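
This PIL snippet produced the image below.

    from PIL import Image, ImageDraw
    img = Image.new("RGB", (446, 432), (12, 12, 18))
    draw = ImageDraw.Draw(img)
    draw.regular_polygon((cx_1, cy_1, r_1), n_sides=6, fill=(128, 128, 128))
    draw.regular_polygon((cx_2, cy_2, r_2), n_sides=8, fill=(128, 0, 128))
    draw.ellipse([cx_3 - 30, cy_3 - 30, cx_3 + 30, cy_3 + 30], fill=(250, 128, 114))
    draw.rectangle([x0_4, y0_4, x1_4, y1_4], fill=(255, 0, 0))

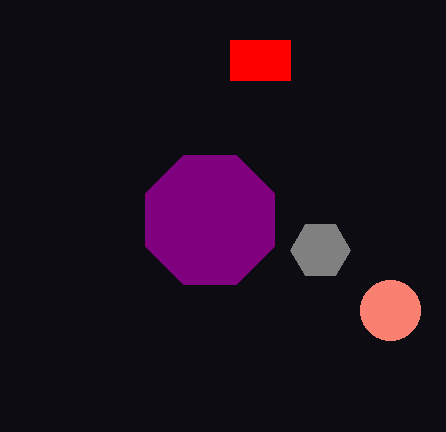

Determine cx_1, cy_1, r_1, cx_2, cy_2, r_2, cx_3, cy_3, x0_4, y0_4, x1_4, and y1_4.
cx_1 = 320, cy_1 = 250, r_1 = 30, cx_2 = 210, cy_2 = 220, r_2 = 70, cx_3 = 390, cy_3 = 310, x0_4 = 230, y0_4 = 40, x1_4 = 290, y1_4 = 80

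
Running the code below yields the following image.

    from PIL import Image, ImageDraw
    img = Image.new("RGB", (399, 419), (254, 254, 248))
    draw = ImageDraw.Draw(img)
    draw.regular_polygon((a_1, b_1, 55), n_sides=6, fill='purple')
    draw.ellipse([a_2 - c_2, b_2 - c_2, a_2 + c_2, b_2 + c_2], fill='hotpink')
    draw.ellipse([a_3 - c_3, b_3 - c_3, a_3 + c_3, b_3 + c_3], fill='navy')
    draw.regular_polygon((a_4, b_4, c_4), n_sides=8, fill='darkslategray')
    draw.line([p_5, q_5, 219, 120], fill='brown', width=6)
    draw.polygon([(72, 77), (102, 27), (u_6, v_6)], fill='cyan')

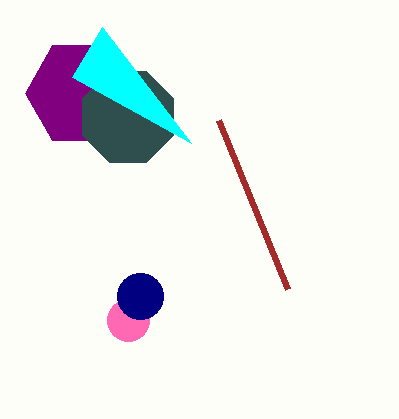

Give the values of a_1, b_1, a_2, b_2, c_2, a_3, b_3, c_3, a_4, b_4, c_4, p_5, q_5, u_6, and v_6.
a_1 = 80; b_1 = 93; a_2 = 128; b_2 = 320; c_2 = 21; a_3 = 140; b_3 = 296; c_3 = 23; a_4 = 128; b_4 = 117; c_4 = 49; p_5 = 288; q_5 = 289; u_6 = 191; v_6 = 143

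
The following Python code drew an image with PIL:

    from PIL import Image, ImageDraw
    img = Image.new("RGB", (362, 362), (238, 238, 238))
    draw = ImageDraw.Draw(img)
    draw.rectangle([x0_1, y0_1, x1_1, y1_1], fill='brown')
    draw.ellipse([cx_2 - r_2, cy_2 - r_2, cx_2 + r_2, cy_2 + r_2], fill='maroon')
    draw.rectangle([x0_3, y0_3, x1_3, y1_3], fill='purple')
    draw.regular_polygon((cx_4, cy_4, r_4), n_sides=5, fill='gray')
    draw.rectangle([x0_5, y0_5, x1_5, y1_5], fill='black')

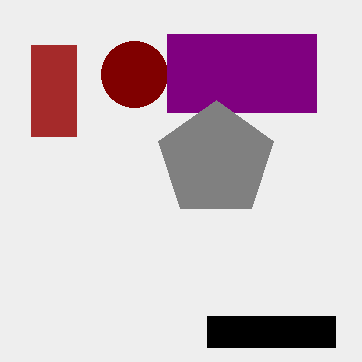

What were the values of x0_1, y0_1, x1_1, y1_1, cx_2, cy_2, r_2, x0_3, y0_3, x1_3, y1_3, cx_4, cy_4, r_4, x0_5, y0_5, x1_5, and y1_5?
x0_1 = 31; y0_1 = 45; x1_1 = 76; y1_1 = 136; cx_2 = 134; cy_2 = 74; r_2 = 33; x0_3 = 167; y0_3 = 34; x1_3 = 316; y1_3 = 112; cx_4 = 216; cy_4 = 160; r_4 = 60; x0_5 = 207; y0_5 = 316; x1_5 = 335; y1_5 = 347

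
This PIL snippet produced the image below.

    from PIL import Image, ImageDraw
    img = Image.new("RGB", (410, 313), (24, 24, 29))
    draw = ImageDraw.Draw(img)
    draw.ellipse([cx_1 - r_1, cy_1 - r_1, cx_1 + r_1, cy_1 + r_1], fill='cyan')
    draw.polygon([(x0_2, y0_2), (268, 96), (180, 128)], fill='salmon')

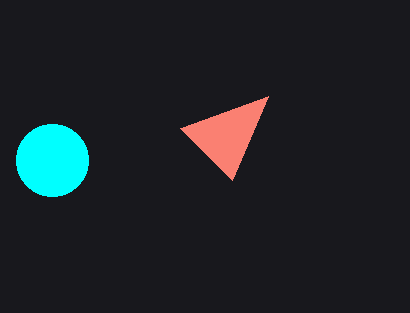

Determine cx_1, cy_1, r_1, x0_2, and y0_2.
cx_1 = 52
cy_1 = 160
r_1 = 36
x0_2 = 232
y0_2 = 180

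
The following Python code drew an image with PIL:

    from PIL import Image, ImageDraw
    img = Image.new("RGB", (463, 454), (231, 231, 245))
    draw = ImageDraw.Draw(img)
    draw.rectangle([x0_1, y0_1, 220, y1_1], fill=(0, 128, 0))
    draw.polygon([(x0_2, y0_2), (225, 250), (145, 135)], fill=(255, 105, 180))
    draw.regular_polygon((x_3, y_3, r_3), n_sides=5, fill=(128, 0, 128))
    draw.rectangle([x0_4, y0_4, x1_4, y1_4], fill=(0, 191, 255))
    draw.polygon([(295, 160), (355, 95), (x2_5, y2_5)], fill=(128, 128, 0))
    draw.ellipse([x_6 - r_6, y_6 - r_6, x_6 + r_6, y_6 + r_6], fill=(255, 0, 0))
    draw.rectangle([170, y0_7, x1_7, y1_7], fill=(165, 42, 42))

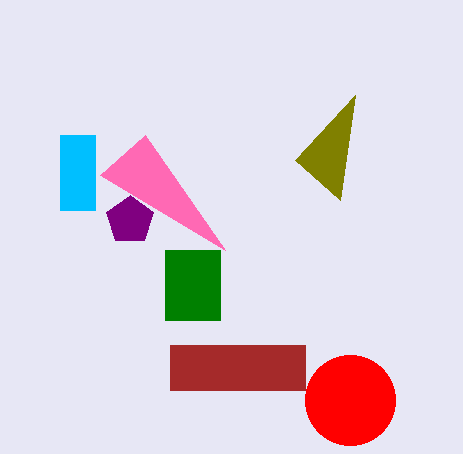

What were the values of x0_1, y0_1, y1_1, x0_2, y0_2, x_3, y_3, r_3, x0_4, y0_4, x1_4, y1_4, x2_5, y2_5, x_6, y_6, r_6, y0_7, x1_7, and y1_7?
x0_1 = 165; y0_1 = 250; y1_1 = 320; x0_2 = 100; y0_2 = 175; x_3 = 130; y_3 = 220; r_3 = 25; x0_4 = 60; y0_4 = 135; x1_4 = 95; y1_4 = 210; x2_5 = 340; y2_5 = 200; x_6 = 350; y_6 = 400; r_6 = 45; y0_7 = 345; x1_7 = 305; y1_7 = 390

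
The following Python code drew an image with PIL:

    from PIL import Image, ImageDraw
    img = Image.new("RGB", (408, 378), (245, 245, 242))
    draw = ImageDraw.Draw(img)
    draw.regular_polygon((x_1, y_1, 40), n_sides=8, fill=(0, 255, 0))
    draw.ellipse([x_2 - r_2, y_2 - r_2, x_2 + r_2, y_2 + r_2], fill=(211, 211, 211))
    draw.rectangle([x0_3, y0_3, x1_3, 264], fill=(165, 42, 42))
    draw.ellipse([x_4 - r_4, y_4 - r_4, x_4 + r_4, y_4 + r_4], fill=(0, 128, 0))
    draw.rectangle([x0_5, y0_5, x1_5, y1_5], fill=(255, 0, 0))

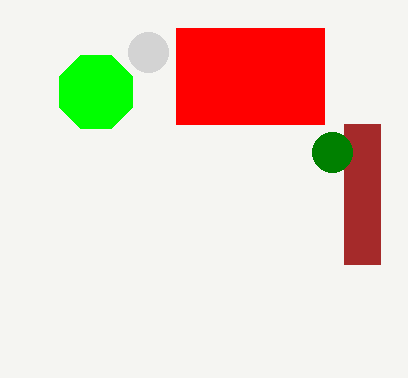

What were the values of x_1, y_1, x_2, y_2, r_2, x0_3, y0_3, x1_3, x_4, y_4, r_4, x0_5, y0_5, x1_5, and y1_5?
x_1 = 96
y_1 = 92
x_2 = 148
y_2 = 52
r_2 = 20
x0_3 = 344
y0_3 = 124
x1_3 = 380
x_4 = 332
y_4 = 152
r_4 = 20
x0_5 = 176
y0_5 = 28
x1_5 = 324
y1_5 = 124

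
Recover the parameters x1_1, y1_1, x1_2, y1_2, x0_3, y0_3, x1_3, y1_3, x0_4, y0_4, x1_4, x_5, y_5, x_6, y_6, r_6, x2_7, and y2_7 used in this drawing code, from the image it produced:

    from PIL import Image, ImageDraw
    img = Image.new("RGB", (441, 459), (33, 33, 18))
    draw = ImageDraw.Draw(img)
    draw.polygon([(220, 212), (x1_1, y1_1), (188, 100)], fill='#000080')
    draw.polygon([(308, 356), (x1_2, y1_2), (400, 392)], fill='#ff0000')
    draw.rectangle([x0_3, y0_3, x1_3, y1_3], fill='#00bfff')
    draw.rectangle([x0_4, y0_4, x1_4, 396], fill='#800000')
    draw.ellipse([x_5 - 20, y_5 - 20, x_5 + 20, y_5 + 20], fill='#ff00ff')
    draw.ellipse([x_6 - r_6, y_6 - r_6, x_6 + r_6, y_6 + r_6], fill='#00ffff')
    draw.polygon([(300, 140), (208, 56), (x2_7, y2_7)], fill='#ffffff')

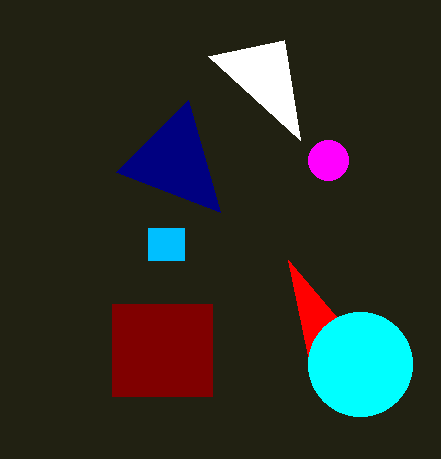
x1_1 = 116; y1_1 = 172; x1_2 = 288; y1_2 = 260; x0_3 = 148; y0_3 = 228; x1_3 = 184; y1_3 = 260; x0_4 = 112; y0_4 = 304; x1_4 = 212; x_5 = 328; y_5 = 160; x_6 = 360; y_6 = 364; r_6 = 52; x2_7 = 284; y2_7 = 40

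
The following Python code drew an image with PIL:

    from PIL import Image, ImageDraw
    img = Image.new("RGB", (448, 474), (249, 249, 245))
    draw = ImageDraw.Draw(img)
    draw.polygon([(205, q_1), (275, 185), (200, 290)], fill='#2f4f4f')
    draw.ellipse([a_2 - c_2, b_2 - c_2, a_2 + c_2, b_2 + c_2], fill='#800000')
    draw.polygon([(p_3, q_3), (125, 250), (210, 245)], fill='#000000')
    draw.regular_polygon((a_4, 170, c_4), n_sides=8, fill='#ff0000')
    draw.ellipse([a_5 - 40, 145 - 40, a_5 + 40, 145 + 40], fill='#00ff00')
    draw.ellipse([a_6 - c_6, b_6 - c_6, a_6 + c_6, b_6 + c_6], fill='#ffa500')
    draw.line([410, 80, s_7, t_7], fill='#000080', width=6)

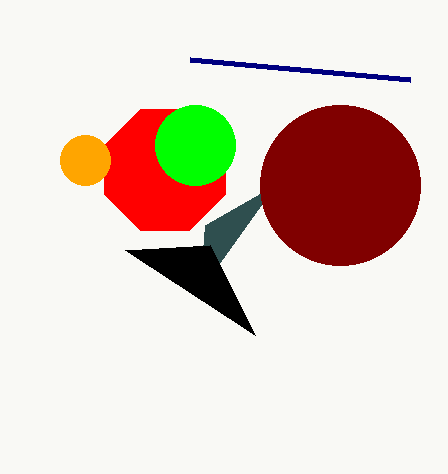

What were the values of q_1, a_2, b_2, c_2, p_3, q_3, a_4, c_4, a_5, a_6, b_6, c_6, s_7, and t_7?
q_1 = 225
a_2 = 340
b_2 = 185
c_2 = 80
p_3 = 255
q_3 = 335
a_4 = 165
c_4 = 65
a_5 = 195
a_6 = 85
b_6 = 160
c_6 = 25
s_7 = 190
t_7 = 60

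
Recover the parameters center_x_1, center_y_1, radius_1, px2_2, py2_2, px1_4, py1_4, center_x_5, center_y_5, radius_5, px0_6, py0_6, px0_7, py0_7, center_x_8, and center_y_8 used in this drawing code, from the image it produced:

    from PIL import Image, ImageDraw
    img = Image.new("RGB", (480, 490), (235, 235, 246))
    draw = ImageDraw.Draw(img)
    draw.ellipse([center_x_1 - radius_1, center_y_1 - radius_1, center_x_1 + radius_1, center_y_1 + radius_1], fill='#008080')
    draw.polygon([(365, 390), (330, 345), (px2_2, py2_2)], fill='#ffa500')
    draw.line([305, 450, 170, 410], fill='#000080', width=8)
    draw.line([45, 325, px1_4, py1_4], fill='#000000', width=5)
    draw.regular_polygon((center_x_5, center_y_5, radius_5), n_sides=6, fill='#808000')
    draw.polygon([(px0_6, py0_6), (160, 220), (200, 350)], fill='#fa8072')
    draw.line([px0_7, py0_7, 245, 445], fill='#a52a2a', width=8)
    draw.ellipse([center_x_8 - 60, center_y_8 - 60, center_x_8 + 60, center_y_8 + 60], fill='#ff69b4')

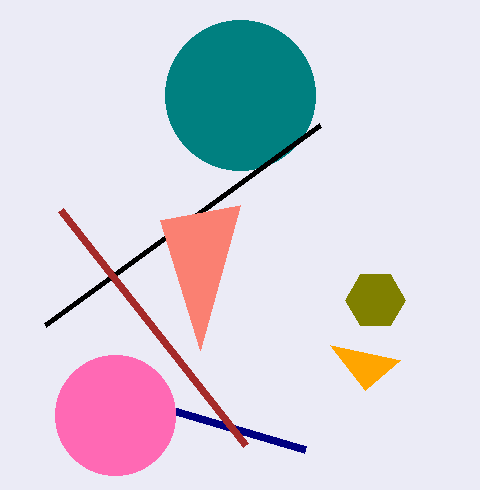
center_x_1 = 240; center_y_1 = 95; radius_1 = 75; px2_2 = 400; py2_2 = 360; px1_4 = 320; py1_4 = 125; center_x_5 = 375; center_y_5 = 300; radius_5 = 30; px0_6 = 240; py0_6 = 205; px0_7 = 60; py0_7 = 210; center_x_8 = 115; center_y_8 = 415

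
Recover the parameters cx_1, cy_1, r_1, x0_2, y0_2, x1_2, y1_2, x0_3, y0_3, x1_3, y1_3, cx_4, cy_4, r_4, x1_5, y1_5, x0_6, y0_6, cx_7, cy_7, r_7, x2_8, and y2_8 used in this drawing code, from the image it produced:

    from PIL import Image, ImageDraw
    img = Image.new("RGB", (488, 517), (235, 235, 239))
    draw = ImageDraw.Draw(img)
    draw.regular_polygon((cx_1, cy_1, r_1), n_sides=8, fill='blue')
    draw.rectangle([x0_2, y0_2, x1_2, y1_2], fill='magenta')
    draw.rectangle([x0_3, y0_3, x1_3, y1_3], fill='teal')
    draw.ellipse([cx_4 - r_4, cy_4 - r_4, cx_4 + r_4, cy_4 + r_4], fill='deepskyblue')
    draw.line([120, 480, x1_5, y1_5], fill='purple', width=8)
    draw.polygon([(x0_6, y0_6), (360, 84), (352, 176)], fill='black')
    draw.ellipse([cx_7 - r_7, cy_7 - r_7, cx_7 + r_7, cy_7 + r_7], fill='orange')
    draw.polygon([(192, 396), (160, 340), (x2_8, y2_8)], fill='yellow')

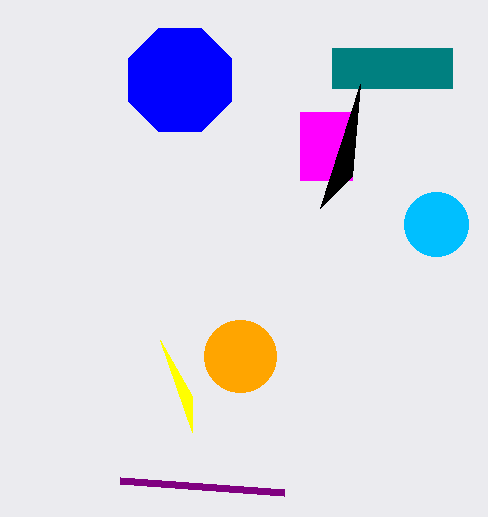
cx_1 = 180, cy_1 = 80, r_1 = 56, x0_2 = 300, y0_2 = 112, x1_2 = 352, y1_2 = 180, x0_3 = 332, y0_3 = 48, x1_3 = 452, y1_3 = 88, cx_4 = 436, cy_4 = 224, r_4 = 32, x1_5 = 284, y1_5 = 492, x0_6 = 320, y0_6 = 208, cx_7 = 240, cy_7 = 356, r_7 = 36, x2_8 = 192, y2_8 = 432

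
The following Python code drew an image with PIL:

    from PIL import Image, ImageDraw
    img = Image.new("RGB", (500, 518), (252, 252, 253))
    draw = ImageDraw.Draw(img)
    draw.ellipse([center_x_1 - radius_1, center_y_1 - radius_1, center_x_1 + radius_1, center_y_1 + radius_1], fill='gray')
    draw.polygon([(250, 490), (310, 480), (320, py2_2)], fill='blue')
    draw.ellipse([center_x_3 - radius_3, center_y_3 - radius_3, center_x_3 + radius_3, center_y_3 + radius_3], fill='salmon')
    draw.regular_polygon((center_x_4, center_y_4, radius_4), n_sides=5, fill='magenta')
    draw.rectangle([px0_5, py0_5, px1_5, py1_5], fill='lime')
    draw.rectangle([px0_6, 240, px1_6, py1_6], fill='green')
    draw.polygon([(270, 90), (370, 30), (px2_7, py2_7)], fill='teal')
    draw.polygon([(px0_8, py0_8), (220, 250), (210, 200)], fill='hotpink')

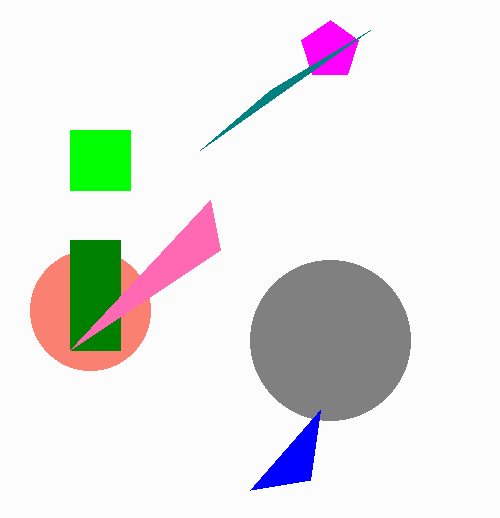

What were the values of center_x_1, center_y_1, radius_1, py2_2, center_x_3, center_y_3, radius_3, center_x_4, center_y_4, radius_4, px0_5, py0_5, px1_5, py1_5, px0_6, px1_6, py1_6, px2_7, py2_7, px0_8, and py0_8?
center_x_1 = 330
center_y_1 = 340
radius_1 = 80
py2_2 = 410
center_x_3 = 90
center_y_3 = 310
radius_3 = 60
center_x_4 = 330
center_y_4 = 50
radius_4 = 30
px0_5 = 70
py0_5 = 130
px1_5 = 130
py1_5 = 190
px0_6 = 70
px1_6 = 120
py1_6 = 350
px2_7 = 200
py2_7 = 150
px0_8 = 70
py0_8 = 350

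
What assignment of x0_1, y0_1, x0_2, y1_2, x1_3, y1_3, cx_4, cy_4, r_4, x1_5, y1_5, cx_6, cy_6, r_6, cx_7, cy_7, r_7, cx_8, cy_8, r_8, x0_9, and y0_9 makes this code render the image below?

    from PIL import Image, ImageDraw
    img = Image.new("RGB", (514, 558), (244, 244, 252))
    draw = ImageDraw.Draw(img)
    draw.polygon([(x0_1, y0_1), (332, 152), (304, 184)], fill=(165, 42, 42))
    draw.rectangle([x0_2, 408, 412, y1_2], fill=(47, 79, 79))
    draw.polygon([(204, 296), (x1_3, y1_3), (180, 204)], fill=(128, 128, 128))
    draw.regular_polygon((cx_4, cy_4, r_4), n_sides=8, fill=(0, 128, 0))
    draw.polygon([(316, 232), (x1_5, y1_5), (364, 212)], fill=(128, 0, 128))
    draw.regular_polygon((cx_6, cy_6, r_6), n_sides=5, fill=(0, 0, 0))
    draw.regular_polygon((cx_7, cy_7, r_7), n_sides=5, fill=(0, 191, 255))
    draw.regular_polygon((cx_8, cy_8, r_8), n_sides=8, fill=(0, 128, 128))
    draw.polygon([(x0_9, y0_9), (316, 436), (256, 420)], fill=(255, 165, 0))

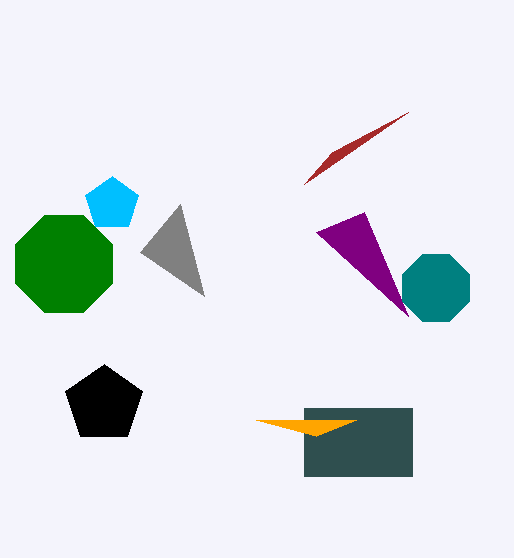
x0_1 = 408
y0_1 = 112
x0_2 = 304
y1_2 = 476
x1_3 = 140
y1_3 = 252
cx_4 = 64
cy_4 = 264
r_4 = 52
x1_5 = 408
y1_5 = 316
cx_6 = 104
cy_6 = 404
r_6 = 40
cx_7 = 112
cy_7 = 204
r_7 = 28
cx_8 = 436
cy_8 = 288
r_8 = 36
x0_9 = 356
y0_9 = 420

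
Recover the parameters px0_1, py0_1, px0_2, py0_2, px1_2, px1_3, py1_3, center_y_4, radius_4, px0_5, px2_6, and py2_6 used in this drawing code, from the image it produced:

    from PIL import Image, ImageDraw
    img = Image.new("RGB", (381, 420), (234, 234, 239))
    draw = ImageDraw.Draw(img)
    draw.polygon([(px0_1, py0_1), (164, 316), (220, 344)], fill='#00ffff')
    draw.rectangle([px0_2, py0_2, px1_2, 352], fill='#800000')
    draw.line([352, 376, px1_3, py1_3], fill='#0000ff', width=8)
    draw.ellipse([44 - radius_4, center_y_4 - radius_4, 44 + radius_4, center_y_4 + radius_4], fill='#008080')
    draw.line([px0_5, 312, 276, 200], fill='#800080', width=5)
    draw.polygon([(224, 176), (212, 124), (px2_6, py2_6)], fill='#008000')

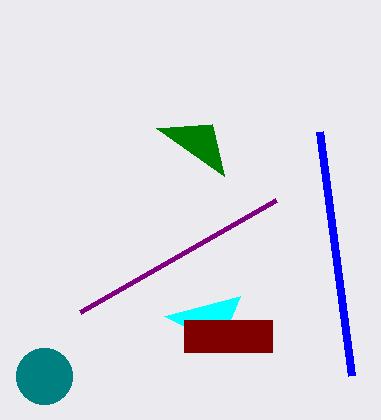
px0_1 = 240
py0_1 = 296
px0_2 = 184
py0_2 = 320
px1_2 = 272
px1_3 = 320
py1_3 = 132
center_y_4 = 376
radius_4 = 28
px0_5 = 80
px2_6 = 156
py2_6 = 128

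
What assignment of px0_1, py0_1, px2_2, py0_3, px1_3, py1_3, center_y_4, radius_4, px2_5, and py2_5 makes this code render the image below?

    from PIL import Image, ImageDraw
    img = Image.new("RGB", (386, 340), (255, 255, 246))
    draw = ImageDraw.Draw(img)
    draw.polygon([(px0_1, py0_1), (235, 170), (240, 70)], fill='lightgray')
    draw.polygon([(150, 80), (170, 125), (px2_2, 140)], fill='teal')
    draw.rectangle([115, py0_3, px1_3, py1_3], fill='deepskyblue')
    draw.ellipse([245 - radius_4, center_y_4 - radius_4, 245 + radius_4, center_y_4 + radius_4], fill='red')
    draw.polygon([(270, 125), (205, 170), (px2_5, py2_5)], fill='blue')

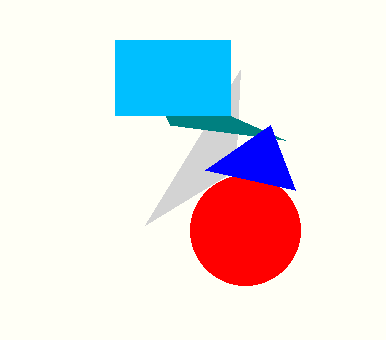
px0_1 = 145, py0_1 = 225, px2_2 = 285, py0_3 = 40, px1_3 = 230, py1_3 = 115, center_y_4 = 230, radius_4 = 55, px2_5 = 295, py2_5 = 190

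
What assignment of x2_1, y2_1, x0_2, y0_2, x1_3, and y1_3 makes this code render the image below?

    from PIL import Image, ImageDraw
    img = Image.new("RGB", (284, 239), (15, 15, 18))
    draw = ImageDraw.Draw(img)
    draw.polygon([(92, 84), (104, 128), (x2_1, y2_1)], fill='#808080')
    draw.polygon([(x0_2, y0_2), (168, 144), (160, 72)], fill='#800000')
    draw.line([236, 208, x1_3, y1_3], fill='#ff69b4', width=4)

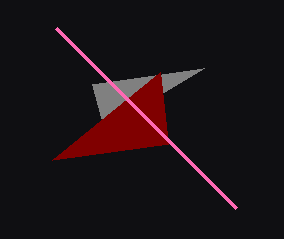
x2_1 = 204; y2_1 = 68; x0_2 = 52; y0_2 = 160; x1_3 = 56; y1_3 = 28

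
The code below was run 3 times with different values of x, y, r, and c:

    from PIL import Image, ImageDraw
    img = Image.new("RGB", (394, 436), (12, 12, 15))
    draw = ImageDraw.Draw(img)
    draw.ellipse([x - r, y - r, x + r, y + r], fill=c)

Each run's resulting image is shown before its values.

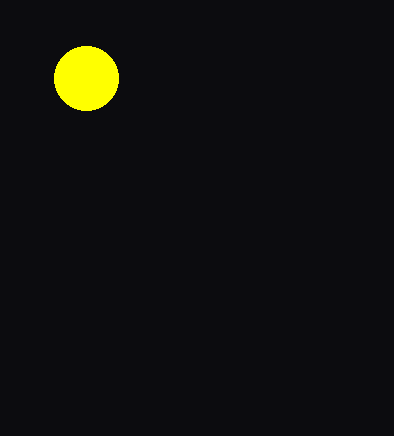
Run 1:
x = 86
y = 78
r = 32
c = 'yellow'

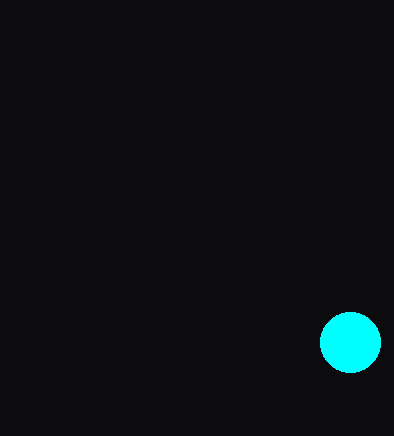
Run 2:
x = 350; y = 342; r = 30; c = 'cyan'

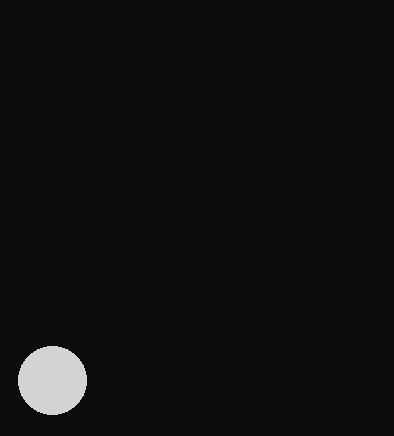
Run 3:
x = 52; y = 380; r = 34; c = 'lightgray'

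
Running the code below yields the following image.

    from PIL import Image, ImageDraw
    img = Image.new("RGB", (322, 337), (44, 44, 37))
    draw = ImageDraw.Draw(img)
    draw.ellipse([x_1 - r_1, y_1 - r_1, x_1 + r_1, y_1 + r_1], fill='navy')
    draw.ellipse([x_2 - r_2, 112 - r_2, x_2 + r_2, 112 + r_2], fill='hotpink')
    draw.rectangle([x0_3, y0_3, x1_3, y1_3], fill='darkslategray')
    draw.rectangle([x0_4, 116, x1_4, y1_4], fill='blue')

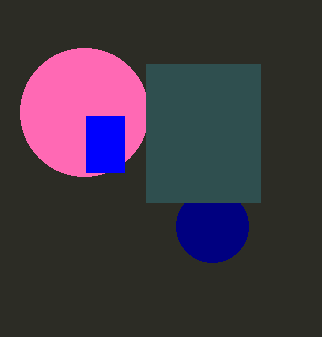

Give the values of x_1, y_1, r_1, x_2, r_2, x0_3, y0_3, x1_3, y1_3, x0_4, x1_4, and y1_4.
x_1 = 212
y_1 = 226
r_1 = 36
x_2 = 84
r_2 = 64
x0_3 = 146
y0_3 = 64
x1_3 = 260
y1_3 = 202
x0_4 = 86
x1_4 = 124
y1_4 = 172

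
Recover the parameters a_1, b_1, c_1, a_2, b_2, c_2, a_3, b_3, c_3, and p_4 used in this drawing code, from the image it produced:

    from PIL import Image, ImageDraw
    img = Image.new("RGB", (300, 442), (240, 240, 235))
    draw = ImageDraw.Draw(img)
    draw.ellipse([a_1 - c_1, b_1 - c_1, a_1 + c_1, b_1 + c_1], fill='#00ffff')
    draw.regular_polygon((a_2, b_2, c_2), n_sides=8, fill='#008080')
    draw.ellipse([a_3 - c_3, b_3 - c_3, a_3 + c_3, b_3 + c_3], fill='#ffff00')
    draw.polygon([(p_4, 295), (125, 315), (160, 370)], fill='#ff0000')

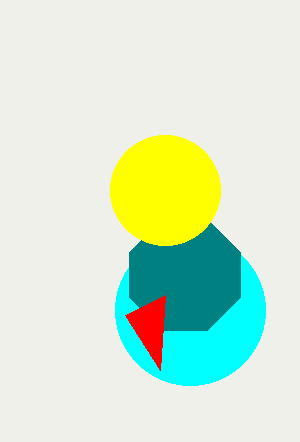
a_1 = 190
b_1 = 310
c_1 = 75
a_2 = 185
b_2 = 275
c_2 = 60
a_3 = 165
b_3 = 190
c_3 = 55
p_4 = 165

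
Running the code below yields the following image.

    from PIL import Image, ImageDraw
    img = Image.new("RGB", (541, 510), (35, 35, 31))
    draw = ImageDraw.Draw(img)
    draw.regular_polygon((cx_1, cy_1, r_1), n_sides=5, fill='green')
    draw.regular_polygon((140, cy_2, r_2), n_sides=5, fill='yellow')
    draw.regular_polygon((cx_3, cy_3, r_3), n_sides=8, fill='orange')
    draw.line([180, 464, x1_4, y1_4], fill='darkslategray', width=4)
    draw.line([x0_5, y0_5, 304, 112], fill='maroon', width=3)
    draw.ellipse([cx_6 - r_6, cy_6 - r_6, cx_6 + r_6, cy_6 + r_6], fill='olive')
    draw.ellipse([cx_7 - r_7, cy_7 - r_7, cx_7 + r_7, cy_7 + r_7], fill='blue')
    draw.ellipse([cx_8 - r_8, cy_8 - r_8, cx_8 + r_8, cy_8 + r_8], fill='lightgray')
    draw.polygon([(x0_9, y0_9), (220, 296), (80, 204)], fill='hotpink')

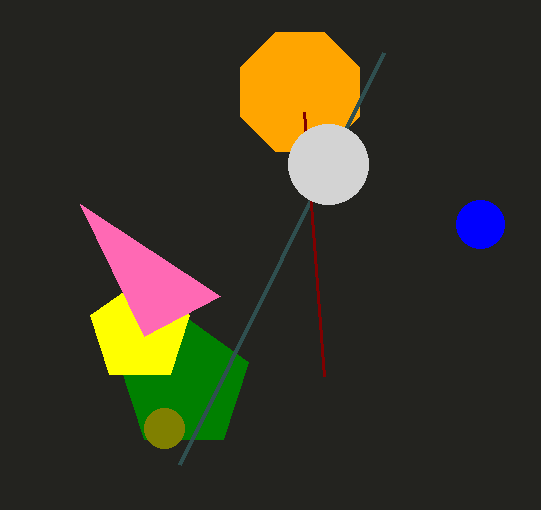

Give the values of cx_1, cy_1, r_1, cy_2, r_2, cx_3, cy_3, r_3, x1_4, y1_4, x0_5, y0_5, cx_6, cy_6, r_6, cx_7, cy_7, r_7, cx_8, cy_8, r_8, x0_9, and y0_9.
cx_1 = 184; cy_1 = 384; r_1 = 68; cy_2 = 332; r_2 = 52; cx_3 = 300; cy_3 = 92; r_3 = 64; x1_4 = 384; y1_4 = 52; x0_5 = 324; y0_5 = 376; cx_6 = 164; cy_6 = 428; r_6 = 20; cx_7 = 480; cy_7 = 224; r_7 = 24; cx_8 = 328; cy_8 = 164; r_8 = 40; x0_9 = 144; y0_9 = 336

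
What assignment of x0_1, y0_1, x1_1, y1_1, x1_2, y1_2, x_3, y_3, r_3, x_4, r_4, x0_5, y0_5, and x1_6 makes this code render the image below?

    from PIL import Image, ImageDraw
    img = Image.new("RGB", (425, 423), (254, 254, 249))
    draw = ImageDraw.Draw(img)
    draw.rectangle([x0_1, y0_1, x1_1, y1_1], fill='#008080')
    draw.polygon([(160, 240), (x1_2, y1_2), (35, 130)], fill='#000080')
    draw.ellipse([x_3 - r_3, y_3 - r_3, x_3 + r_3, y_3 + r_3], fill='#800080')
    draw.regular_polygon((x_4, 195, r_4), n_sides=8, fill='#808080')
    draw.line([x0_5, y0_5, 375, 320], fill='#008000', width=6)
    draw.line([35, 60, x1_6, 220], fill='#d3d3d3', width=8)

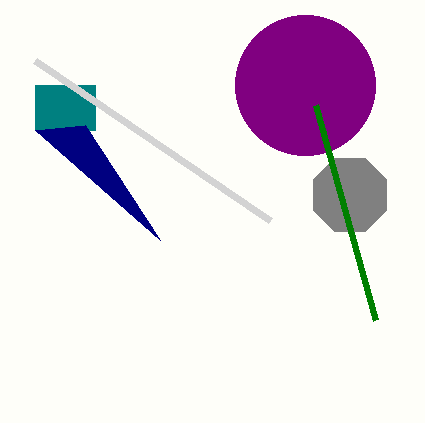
x0_1 = 35; y0_1 = 85; x1_1 = 95; y1_1 = 130; x1_2 = 85; y1_2 = 125; x_3 = 305; y_3 = 85; r_3 = 70; x_4 = 350; r_4 = 40; x0_5 = 315; y0_5 = 105; x1_6 = 270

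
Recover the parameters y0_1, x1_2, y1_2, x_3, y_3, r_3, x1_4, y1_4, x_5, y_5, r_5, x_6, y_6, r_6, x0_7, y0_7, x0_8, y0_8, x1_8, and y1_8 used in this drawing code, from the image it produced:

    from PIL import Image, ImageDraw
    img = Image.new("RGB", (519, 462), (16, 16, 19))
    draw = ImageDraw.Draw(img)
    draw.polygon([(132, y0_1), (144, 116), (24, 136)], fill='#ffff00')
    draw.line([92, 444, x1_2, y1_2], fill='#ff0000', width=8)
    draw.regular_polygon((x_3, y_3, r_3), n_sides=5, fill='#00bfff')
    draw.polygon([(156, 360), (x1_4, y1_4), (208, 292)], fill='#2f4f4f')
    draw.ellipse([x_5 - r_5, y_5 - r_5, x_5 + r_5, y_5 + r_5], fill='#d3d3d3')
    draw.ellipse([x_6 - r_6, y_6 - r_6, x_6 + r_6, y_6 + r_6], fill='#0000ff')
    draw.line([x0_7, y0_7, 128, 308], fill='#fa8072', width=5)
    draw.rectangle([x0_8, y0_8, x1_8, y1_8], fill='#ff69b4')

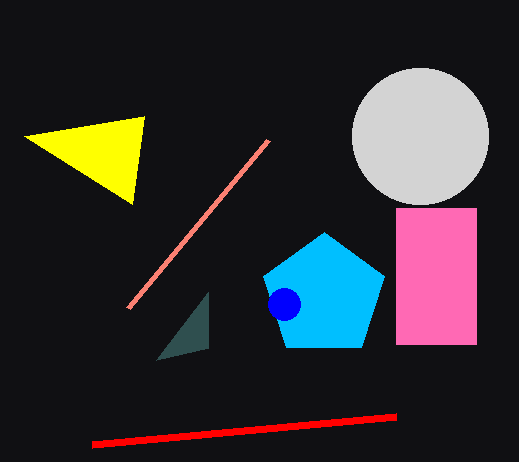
y0_1 = 204
x1_2 = 396
y1_2 = 416
x_3 = 324
y_3 = 296
r_3 = 64
x1_4 = 208
y1_4 = 348
x_5 = 420
y_5 = 136
r_5 = 68
x_6 = 284
y_6 = 304
r_6 = 16
x0_7 = 268
y0_7 = 140
x0_8 = 396
y0_8 = 208
x1_8 = 476
y1_8 = 344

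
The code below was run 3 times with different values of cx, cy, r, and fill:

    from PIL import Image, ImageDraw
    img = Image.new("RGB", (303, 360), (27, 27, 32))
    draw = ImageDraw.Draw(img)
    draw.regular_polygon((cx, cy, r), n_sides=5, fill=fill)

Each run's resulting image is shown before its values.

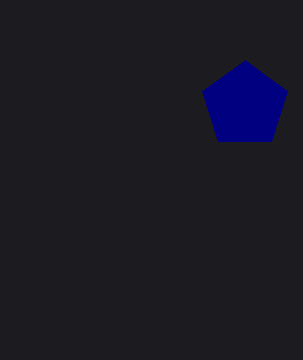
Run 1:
cx = 245, cy = 105, r = 45, fill = 'navy'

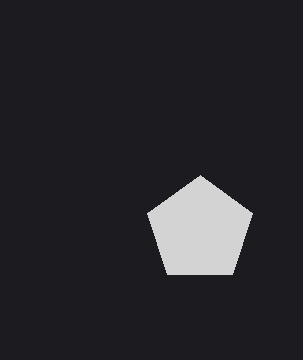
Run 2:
cx = 200
cy = 230
r = 55
fill = 'lightgray'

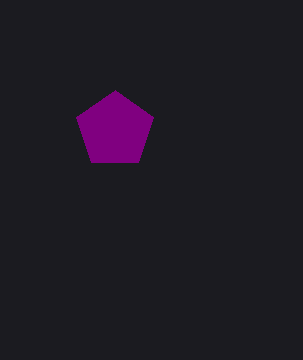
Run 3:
cx = 115
cy = 130
r = 40
fill = 'purple'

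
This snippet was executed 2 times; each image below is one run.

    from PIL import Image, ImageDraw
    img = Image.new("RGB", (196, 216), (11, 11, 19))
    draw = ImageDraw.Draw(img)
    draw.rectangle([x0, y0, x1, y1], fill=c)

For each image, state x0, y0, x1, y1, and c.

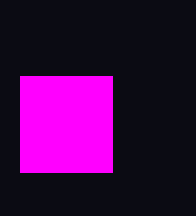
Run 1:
x0 = 20; y0 = 76; x1 = 112; y1 = 172; c = 'magenta'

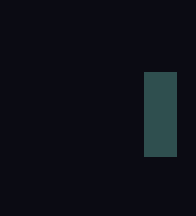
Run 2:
x0 = 144; y0 = 72; x1 = 176; y1 = 156; c = 'darkslategray'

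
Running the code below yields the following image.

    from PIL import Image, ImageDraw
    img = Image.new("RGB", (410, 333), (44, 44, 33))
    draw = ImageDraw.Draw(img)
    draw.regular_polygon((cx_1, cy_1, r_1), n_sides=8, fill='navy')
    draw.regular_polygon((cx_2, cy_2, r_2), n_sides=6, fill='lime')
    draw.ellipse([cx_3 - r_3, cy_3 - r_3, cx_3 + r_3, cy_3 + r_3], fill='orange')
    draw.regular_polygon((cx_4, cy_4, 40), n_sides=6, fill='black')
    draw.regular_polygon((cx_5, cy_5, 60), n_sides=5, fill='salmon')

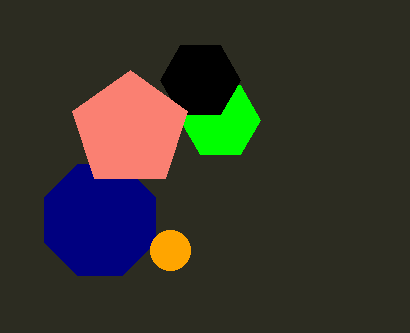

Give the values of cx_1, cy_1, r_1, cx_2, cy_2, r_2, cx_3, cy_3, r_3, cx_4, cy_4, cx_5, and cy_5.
cx_1 = 100; cy_1 = 220; r_1 = 60; cx_2 = 220; cy_2 = 120; r_2 = 40; cx_3 = 170; cy_3 = 250; r_3 = 20; cx_4 = 200; cy_4 = 80; cx_5 = 130; cy_5 = 130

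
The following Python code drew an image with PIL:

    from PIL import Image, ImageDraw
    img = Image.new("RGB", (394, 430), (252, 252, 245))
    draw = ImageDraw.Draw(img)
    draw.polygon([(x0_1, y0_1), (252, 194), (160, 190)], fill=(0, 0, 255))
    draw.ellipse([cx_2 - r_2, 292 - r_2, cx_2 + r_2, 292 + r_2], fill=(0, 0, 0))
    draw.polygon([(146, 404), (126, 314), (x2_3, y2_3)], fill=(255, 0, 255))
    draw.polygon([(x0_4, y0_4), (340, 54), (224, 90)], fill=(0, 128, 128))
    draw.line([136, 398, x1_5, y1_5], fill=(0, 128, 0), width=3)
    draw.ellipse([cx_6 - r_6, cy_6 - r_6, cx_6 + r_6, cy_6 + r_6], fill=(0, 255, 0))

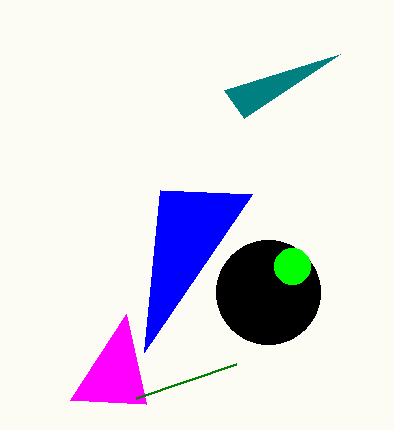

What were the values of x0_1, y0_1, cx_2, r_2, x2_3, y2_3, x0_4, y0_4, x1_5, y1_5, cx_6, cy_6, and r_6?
x0_1 = 144; y0_1 = 352; cx_2 = 268; r_2 = 52; x2_3 = 70; y2_3 = 400; x0_4 = 244; y0_4 = 118; x1_5 = 236; y1_5 = 364; cx_6 = 292; cy_6 = 266; r_6 = 18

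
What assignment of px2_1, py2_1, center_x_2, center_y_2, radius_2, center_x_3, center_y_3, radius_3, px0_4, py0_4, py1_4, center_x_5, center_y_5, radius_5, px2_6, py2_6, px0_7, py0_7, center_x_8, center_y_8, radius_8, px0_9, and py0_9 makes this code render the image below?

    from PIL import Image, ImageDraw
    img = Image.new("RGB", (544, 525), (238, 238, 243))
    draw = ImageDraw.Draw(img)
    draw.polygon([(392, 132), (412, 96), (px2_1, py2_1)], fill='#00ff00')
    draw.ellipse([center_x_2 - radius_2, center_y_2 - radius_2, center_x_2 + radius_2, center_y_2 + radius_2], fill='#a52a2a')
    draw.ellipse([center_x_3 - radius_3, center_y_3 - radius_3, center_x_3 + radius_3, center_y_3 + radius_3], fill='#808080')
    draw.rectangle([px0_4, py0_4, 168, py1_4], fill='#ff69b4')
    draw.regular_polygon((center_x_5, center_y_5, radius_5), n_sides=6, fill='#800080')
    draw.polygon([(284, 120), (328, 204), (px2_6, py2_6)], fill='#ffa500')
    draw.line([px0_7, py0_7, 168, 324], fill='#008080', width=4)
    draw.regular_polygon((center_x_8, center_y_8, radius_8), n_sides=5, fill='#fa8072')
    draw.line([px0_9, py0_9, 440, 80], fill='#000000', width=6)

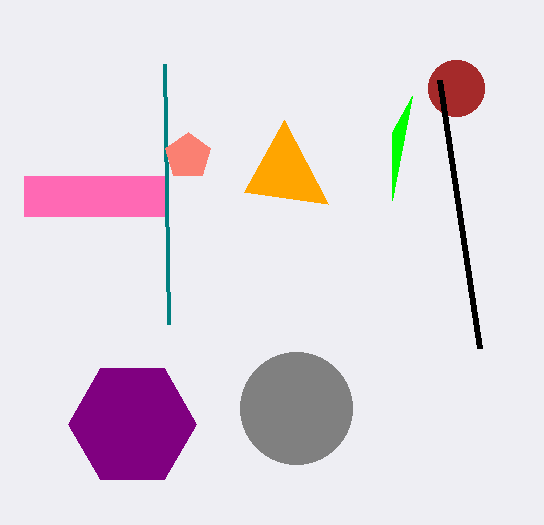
px2_1 = 392
py2_1 = 200
center_x_2 = 456
center_y_2 = 88
radius_2 = 28
center_x_3 = 296
center_y_3 = 408
radius_3 = 56
px0_4 = 24
py0_4 = 176
py1_4 = 216
center_x_5 = 132
center_y_5 = 424
radius_5 = 64
px2_6 = 244
py2_6 = 192
px0_7 = 164
py0_7 = 64
center_x_8 = 188
center_y_8 = 156
radius_8 = 24
px0_9 = 480
py0_9 = 348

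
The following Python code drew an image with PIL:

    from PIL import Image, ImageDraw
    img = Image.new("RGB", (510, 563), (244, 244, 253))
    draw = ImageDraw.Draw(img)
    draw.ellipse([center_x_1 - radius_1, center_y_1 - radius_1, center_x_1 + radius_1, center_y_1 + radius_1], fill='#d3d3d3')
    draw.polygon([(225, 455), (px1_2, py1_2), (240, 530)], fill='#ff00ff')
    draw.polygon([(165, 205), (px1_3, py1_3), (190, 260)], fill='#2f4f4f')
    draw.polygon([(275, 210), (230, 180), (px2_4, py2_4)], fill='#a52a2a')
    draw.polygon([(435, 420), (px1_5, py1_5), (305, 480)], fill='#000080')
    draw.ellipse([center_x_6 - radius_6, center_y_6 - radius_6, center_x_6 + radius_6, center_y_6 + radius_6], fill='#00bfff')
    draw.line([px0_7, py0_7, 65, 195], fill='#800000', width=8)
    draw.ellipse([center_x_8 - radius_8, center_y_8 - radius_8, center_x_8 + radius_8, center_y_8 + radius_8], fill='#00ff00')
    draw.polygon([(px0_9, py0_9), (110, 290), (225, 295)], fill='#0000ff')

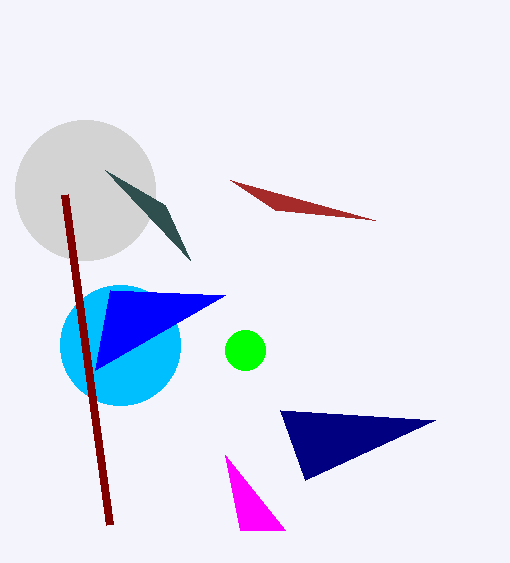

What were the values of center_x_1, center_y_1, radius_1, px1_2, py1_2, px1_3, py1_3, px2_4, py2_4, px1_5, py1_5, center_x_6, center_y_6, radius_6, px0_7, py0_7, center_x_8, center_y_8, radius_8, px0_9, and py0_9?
center_x_1 = 85, center_y_1 = 190, radius_1 = 70, px1_2 = 285, py1_2 = 530, px1_3 = 105, py1_3 = 170, px2_4 = 375, py2_4 = 220, px1_5 = 280, py1_5 = 410, center_x_6 = 120, center_y_6 = 345, radius_6 = 60, px0_7 = 110, py0_7 = 525, center_x_8 = 245, center_y_8 = 350, radius_8 = 20, px0_9 = 95, py0_9 = 370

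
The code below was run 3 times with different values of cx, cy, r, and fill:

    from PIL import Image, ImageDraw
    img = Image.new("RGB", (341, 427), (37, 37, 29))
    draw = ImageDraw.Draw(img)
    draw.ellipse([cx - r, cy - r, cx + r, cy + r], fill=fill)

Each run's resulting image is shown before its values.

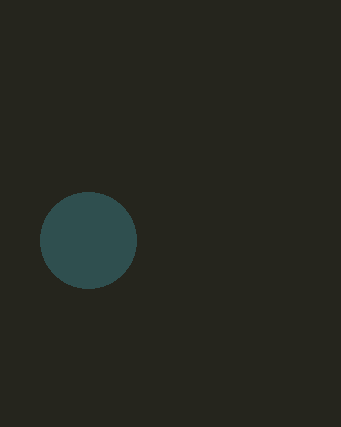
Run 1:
cx = 88, cy = 240, r = 48, fill = 'darkslategray'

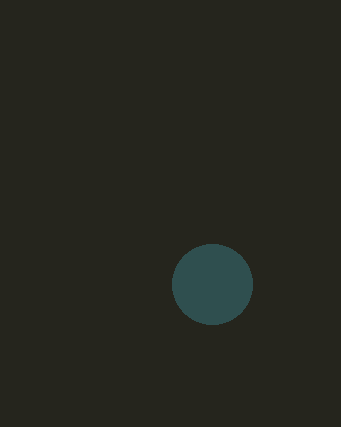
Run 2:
cx = 212, cy = 284, r = 40, fill = 'darkslategray'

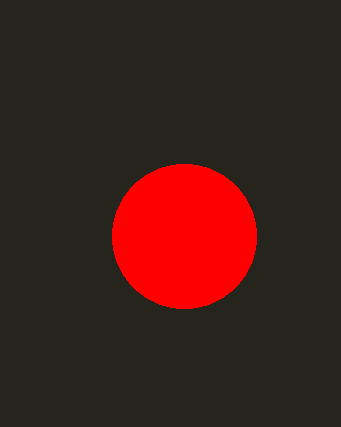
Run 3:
cx = 184
cy = 236
r = 72
fill = 'red'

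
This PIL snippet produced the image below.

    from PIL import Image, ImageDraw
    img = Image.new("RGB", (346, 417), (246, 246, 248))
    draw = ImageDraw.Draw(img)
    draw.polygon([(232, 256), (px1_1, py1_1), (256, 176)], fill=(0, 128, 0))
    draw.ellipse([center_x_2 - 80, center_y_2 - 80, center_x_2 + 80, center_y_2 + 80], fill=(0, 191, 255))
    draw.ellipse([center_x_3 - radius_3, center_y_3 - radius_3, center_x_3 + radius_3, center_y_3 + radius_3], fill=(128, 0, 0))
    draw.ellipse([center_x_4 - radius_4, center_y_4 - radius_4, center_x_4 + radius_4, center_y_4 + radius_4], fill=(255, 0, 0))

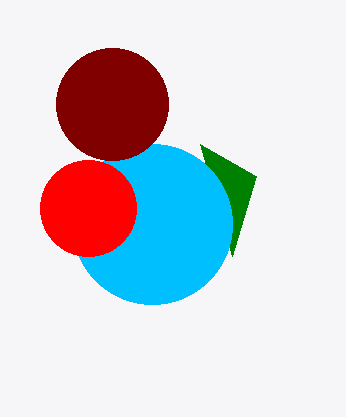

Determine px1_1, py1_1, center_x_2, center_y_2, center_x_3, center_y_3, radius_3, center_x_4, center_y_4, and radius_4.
px1_1 = 200
py1_1 = 144
center_x_2 = 152
center_y_2 = 224
center_x_3 = 112
center_y_3 = 104
radius_3 = 56
center_x_4 = 88
center_y_4 = 208
radius_4 = 48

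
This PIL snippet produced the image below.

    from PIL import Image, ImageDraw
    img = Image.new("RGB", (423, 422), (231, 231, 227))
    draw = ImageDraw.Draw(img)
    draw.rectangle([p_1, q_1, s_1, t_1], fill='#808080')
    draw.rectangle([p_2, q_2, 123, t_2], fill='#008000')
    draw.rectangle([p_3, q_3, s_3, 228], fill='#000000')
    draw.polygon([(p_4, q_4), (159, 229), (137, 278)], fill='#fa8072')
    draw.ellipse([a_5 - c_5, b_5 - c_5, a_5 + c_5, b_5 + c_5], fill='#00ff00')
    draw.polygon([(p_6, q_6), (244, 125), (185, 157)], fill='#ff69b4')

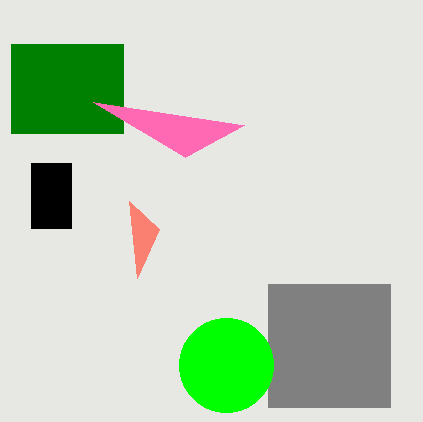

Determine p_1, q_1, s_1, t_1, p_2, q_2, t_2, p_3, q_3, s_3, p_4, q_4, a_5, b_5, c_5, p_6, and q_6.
p_1 = 268
q_1 = 284
s_1 = 390
t_1 = 407
p_2 = 11
q_2 = 44
t_2 = 133
p_3 = 31
q_3 = 163
s_3 = 71
p_4 = 129
q_4 = 201
a_5 = 226
b_5 = 365
c_5 = 47
p_6 = 93
q_6 = 102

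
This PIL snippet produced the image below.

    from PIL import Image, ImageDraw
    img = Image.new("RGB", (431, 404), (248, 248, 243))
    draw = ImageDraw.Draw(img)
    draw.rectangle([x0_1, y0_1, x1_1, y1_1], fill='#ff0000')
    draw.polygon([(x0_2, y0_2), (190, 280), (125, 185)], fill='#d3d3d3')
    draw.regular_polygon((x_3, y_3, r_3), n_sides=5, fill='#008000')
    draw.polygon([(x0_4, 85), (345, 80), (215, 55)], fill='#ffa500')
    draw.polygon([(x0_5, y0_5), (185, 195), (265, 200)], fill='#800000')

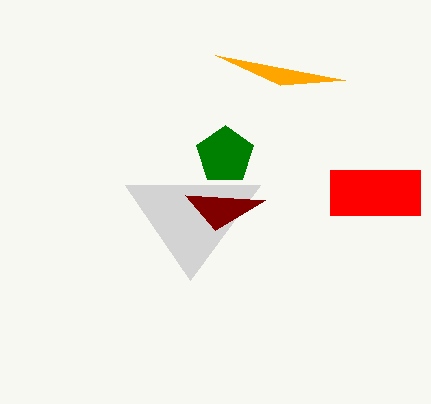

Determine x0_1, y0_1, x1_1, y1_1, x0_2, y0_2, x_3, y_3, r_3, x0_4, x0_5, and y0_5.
x0_1 = 330; y0_1 = 170; x1_1 = 420; y1_1 = 215; x0_2 = 260; y0_2 = 185; x_3 = 225; y_3 = 155; r_3 = 30; x0_4 = 280; x0_5 = 215; y0_5 = 230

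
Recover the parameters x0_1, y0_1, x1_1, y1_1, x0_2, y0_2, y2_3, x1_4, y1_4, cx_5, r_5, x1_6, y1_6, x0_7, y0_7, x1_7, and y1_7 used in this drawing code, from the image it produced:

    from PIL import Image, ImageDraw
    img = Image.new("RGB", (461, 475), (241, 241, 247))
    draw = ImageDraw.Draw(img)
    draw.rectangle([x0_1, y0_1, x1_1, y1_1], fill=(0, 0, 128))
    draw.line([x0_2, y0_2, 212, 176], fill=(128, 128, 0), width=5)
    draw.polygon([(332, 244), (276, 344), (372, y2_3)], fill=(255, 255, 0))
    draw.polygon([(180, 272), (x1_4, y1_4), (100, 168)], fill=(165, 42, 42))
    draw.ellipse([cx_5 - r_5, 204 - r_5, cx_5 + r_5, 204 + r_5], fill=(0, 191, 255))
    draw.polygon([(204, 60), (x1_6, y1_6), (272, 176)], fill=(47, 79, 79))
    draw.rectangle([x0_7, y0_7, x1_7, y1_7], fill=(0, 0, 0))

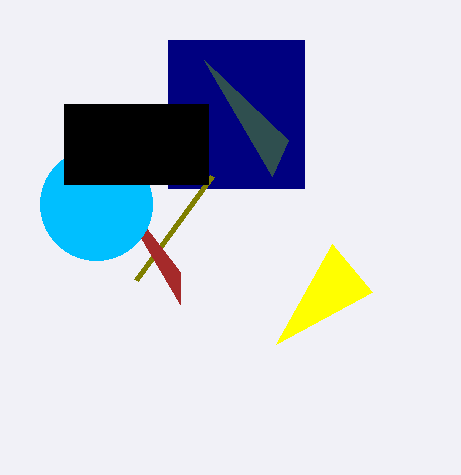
x0_1 = 168, y0_1 = 40, x1_1 = 304, y1_1 = 188, x0_2 = 136, y0_2 = 280, y2_3 = 292, x1_4 = 180, y1_4 = 304, cx_5 = 96, r_5 = 56, x1_6 = 288, y1_6 = 140, x0_7 = 64, y0_7 = 104, x1_7 = 208, y1_7 = 184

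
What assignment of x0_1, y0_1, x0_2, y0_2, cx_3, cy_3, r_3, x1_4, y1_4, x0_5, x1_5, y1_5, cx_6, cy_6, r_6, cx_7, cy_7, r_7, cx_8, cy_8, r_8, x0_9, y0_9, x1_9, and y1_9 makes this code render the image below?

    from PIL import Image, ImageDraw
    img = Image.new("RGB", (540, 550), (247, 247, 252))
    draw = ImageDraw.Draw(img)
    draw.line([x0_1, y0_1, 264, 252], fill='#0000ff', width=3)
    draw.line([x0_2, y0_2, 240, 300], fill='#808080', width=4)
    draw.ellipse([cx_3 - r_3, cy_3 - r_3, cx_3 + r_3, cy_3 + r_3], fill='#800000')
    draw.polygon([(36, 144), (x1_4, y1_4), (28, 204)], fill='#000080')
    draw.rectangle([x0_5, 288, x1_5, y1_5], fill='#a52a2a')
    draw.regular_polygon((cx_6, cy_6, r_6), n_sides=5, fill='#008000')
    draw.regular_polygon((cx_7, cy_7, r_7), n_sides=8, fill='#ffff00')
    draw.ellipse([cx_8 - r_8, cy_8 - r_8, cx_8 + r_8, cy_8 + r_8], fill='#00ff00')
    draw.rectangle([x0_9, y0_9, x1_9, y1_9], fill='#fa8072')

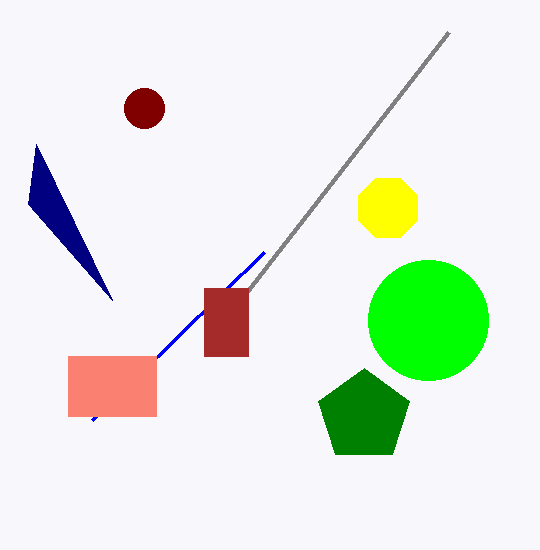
x0_1 = 92; y0_1 = 420; x0_2 = 448; y0_2 = 32; cx_3 = 144; cy_3 = 108; r_3 = 20; x1_4 = 112; y1_4 = 300; x0_5 = 204; x1_5 = 248; y1_5 = 356; cx_6 = 364; cy_6 = 416; r_6 = 48; cx_7 = 388; cy_7 = 208; r_7 = 32; cx_8 = 428; cy_8 = 320; r_8 = 60; x0_9 = 68; y0_9 = 356; x1_9 = 156; y1_9 = 416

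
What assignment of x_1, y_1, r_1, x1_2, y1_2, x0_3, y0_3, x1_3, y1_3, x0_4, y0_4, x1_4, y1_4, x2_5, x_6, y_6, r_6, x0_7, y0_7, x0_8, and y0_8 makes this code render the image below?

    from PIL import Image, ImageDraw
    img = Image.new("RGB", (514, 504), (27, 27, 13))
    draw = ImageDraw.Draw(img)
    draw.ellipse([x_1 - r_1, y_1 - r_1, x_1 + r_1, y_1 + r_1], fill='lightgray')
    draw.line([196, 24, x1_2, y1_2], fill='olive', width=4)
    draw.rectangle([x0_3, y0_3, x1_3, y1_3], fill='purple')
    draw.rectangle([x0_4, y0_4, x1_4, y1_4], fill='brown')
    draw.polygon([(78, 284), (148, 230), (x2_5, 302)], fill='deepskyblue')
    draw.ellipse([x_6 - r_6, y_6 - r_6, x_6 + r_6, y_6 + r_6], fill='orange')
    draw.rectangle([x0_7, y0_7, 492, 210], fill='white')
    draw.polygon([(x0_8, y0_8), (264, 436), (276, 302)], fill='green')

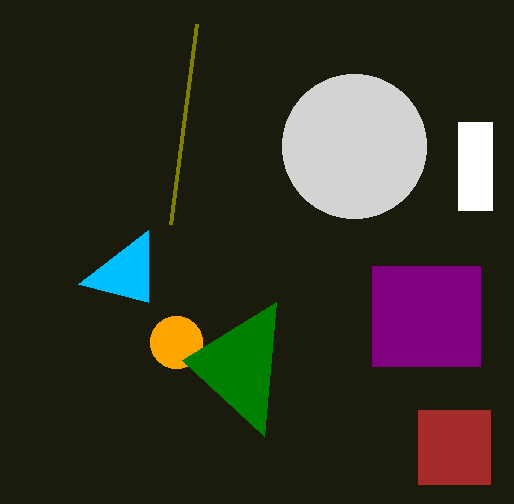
x_1 = 354; y_1 = 146; r_1 = 72; x1_2 = 170; y1_2 = 224; x0_3 = 372; y0_3 = 266; x1_3 = 480; y1_3 = 366; x0_4 = 418; y0_4 = 410; x1_4 = 490; y1_4 = 484; x2_5 = 148; x_6 = 176; y_6 = 342; r_6 = 26; x0_7 = 458; y0_7 = 122; x0_8 = 182; y0_8 = 360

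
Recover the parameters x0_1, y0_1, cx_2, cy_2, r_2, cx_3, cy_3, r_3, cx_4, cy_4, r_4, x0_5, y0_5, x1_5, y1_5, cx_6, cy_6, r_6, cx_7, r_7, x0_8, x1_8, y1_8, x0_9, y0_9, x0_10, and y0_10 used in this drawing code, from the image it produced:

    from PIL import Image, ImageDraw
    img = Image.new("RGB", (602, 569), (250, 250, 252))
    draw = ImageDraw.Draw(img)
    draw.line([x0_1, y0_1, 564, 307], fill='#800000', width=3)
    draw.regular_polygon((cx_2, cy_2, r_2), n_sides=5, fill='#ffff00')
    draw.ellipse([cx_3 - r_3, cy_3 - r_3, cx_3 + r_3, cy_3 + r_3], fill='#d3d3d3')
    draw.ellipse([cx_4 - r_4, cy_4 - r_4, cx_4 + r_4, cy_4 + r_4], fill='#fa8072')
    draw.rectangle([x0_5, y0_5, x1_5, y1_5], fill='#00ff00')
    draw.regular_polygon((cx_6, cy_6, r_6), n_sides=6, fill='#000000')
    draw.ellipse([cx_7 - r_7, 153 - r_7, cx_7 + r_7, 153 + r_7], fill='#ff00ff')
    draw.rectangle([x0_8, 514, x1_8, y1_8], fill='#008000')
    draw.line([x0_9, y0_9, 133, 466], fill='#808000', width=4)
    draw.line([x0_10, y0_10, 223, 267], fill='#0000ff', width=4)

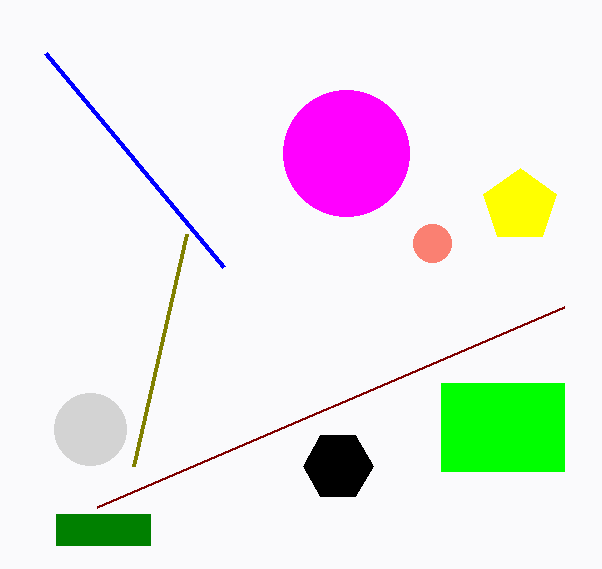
x0_1 = 97; y0_1 = 507; cx_2 = 520; cy_2 = 206; r_2 = 38; cx_3 = 90; cy_3 = 429; r_3 = 36; cx_4 = 432; cy_4 = 243; r_4 = 19; x0_5 = 441; y0_5 = 383; x1_5 = 564; y1_5 = 471; cx_6 = 338; cy_6 = 466; r_6 = 35; cx_7 = 346; r_7 = 63; x0_8 = 56; x1_8 = 150; y1_8 = 545; x0_9 = 186; y0_9 = 234; x0_10 = 45; y0_10 = 53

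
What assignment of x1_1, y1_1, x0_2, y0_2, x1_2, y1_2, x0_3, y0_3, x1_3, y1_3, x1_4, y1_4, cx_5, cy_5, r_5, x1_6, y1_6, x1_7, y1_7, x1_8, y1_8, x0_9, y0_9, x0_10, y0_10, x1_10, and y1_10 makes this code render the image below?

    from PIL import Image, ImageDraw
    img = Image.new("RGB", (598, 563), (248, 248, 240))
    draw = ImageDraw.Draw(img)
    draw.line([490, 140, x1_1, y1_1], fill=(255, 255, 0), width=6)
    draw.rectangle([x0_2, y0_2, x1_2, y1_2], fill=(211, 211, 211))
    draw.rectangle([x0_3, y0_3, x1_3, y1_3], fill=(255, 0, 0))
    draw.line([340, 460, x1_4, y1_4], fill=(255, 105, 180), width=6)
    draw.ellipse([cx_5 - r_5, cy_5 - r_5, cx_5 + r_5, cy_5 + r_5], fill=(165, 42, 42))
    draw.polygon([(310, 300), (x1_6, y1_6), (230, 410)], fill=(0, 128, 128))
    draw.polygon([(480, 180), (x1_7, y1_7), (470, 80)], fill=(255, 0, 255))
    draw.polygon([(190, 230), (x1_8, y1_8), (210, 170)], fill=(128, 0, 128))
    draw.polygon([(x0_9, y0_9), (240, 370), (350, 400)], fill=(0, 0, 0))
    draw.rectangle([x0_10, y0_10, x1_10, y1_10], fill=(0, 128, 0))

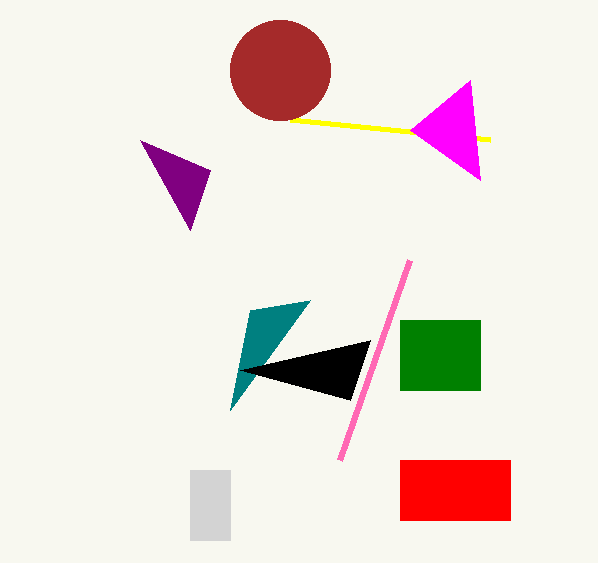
x1_1 = 290; y1_1 = 120; x0_2 = 190; y0_2 = 470; x1_2 = 230; y1_2 = 540; x0_3 = 400; y0_3 = 460; x1_3 = 510; y1_3 = 520; x1_4 = 410; y1_4 = 260; cx_5 = 280; cy_5 = 70; r_5 = 50; x1_6 = 250; y1_6 = 310; x1_7 = 410; y1_7 = 130; x1_8 = 140; y1_8 = 140; x0_9 = 370; y0_9 = 340; x0_10 = 400; y0_10 = 320; x1_10 = 480; y1_10 = 390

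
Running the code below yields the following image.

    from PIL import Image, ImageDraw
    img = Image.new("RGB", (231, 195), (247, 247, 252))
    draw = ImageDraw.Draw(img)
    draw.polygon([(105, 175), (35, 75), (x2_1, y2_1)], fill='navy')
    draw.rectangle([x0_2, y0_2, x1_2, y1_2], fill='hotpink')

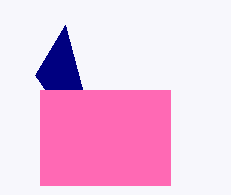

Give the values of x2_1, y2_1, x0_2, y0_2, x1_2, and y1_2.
x2_1 = 65
y2_1 = 25
x0_2 = 40
y0_2 = 90
x1_2 = 170
y1_2 = 185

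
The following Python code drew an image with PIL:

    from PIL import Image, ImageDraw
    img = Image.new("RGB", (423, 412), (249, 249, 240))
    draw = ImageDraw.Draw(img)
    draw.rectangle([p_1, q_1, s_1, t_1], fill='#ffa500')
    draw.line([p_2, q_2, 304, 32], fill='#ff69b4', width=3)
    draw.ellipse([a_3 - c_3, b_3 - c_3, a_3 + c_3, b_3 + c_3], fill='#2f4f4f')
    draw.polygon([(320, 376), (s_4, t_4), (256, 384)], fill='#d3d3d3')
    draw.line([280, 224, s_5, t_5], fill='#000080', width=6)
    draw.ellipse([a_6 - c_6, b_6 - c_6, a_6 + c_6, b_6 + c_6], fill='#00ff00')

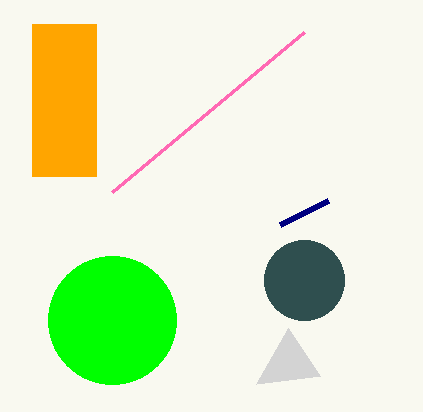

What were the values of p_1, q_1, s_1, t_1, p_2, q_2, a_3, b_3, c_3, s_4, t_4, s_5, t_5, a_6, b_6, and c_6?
p_1 = 32; q_1 = 24; s_1 = 96; t_1 = 176; p_2 = 112; q_2 = 192; a_3 = 304; b_3 = 280; c_3 = 40; s_4 = 288; t_4 = 328; s_5 = 328; t_5 = 200; a_6 = 112; b_6 = 320; c_6 = 64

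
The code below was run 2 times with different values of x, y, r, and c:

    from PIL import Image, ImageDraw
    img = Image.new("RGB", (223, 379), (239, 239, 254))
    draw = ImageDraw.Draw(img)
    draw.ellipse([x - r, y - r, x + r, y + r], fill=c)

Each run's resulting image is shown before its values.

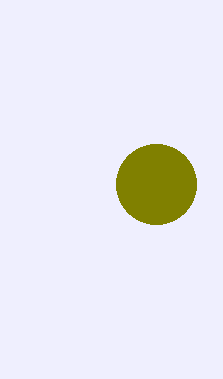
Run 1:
x = 156
y = 184
r = 40
c = 'olive'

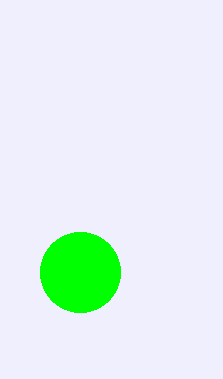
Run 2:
x = 80; y = 272; r = 40; c = 'lime'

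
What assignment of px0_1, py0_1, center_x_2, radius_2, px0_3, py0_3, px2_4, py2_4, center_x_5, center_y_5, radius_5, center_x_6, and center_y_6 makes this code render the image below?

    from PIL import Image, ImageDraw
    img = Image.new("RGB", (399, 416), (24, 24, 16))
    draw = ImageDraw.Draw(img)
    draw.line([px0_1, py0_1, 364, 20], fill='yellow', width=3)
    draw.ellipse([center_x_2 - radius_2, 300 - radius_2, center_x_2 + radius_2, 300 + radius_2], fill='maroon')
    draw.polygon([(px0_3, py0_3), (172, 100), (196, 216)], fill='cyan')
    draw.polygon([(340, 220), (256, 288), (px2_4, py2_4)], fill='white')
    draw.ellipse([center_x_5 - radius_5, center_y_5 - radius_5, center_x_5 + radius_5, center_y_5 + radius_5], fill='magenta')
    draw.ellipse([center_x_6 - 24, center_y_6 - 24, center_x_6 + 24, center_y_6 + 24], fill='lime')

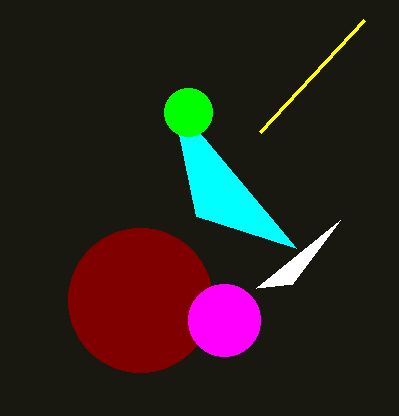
px0_1 = 260; py0_1 = 132; center_x_2 = 140; radius_2 = 72; px0_3 = 296; py0_3 = 248; px2_4 = 292; py2_4 = 284; center_x_5 = 224; center_y_5 = 320; radius_5 = 36; center_x_6 = 188; center_y_6 = 112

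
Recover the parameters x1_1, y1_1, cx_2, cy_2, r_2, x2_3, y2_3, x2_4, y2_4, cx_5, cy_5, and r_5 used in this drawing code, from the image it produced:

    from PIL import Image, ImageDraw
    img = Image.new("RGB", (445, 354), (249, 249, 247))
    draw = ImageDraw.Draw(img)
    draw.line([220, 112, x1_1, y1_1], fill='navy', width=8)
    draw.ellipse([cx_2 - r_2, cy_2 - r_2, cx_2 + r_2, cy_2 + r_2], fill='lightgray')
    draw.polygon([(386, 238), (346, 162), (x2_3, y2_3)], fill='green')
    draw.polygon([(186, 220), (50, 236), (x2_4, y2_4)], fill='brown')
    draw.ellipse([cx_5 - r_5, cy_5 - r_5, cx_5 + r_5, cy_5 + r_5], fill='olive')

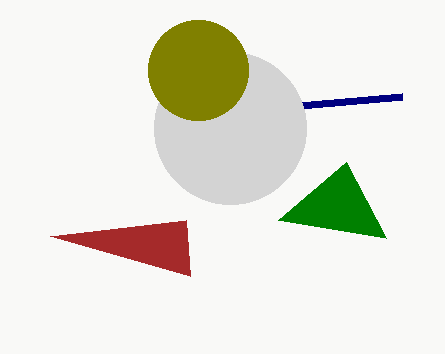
x1_1 = 402; y1_1 = 96; cx_2 = 230; cy_2 = 128; r_2 = 76; x2_3 = 278; y2_3 = 220; x2_4 = 190; y2_4 = 276; cx_5 = 198; cy_5 = 70; r_5 = 50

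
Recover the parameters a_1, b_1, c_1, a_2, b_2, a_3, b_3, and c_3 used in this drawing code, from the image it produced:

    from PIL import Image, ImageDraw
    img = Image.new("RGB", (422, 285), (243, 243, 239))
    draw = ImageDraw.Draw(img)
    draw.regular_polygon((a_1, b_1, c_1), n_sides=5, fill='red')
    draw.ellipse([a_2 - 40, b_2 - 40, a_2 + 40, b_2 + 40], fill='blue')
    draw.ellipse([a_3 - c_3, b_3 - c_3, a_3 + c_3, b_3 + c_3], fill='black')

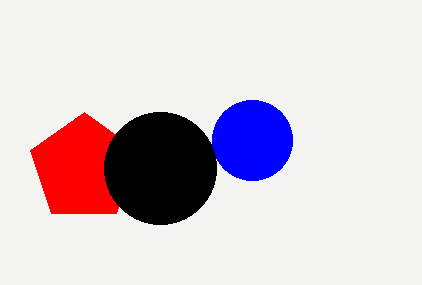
a_1 = 84; b_1 = 168; c_1 = 56; a_2 = 252; b_2 = 140; a_3 = 160; b_3 = 168; c_3 = 56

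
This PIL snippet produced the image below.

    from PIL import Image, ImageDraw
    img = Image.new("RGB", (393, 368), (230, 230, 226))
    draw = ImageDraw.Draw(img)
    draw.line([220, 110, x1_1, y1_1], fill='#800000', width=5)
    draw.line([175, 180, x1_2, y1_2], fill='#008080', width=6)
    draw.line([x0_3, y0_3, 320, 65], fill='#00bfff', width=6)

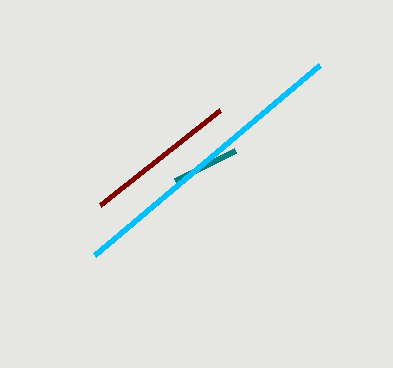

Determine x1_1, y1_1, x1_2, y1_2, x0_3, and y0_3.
x1_1 = 100; y1_1 = 205; x1_2 = 235; y1_2 = 150; x0_3 = 95; y0_3 = 255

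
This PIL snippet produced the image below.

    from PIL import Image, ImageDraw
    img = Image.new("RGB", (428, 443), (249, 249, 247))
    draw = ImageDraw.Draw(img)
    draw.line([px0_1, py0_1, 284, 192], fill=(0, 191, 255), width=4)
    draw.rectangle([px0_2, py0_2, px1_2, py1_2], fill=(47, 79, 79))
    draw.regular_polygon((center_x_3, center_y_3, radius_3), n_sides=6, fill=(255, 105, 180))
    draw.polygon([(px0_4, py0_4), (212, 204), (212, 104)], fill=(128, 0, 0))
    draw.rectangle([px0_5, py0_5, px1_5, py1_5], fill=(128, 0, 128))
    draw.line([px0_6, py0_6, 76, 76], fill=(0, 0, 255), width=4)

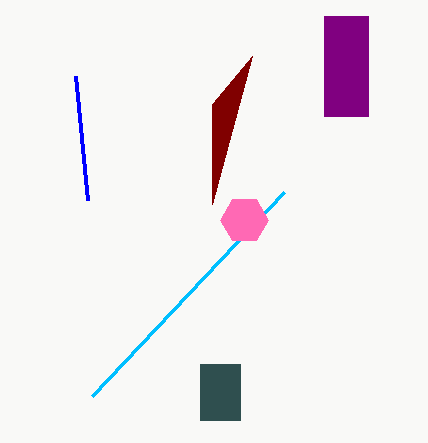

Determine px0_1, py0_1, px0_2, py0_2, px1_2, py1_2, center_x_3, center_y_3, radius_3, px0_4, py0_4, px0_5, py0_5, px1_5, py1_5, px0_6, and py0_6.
px0_1 = 92; py0_1 = 396; px0_2 = 200; py0_2 = 364; px1_2 = 240; py1_2 = 420; center_x_3 = 244; center_y_3 = 220; radius_3 = 24; px0_4 = 252; py0_4 = 56; px0_5 = 324; py0_5 = 16; px1_5 = 368; py1_5 = 116; px0_6 = 88; py0_6 = 200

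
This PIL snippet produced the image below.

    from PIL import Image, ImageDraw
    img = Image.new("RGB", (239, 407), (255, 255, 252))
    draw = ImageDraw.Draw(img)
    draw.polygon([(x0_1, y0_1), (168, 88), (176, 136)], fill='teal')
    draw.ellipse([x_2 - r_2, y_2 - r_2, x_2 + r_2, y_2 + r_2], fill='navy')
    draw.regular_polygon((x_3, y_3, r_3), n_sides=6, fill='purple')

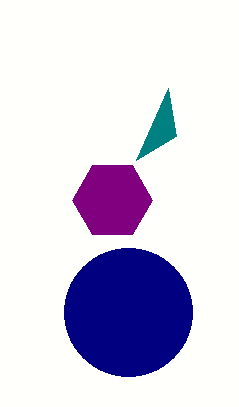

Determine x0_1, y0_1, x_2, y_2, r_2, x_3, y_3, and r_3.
x0_1 = 136
y0_1 = 160
x_2 = 128
y_2 = 312
r_2 = 64
x_3 = 112
y_3 = 200
r_3 = 40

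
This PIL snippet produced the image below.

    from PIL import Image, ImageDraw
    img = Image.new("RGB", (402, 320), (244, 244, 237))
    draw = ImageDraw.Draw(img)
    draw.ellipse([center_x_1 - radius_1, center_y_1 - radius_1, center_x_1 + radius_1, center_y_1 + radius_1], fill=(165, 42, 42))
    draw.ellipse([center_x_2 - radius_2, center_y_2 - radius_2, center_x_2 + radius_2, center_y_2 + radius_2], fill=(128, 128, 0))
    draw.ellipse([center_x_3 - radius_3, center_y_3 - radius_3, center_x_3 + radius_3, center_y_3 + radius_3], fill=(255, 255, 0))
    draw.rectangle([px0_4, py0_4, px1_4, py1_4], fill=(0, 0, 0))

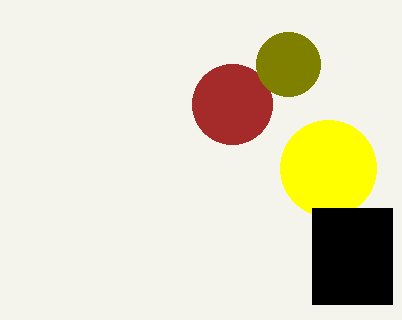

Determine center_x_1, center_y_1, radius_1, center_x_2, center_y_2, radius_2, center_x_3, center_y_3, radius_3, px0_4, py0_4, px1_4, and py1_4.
center_x_1 = 232
center_y_1 = 104
radius_1 = 40
center_x_2 = 288
center_y_2 = 64
radius_2 = 32
center_x_3 = 328
center_y_3 = 168
radius_3 = 48
px0_4 = 312
py0_4 = 208
px1_4 = 392
py1_4 = 304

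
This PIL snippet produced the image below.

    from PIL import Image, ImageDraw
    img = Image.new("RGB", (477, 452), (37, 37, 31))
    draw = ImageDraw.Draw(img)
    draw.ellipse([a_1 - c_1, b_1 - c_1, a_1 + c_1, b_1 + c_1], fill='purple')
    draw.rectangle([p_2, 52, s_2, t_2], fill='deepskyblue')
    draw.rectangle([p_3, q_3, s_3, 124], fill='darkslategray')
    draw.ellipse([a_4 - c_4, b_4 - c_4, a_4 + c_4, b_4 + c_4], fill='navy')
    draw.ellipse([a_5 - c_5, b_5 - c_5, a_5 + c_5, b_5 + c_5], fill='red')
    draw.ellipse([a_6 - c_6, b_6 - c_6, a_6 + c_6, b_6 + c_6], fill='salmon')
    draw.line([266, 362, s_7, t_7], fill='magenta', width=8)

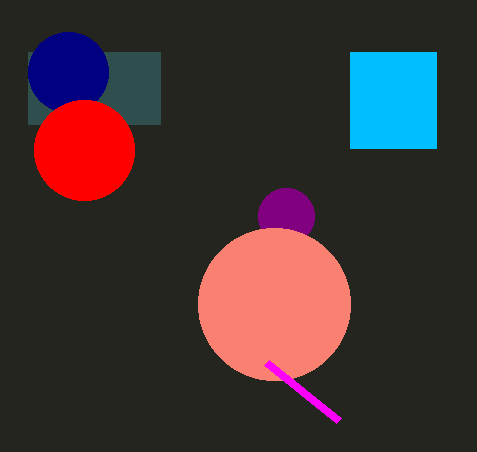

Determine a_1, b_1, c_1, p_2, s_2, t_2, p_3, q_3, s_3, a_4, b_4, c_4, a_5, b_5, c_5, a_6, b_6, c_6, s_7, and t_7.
a_1 = 286
b_1 = 216
c_1 = 28
p_2 = 350
s_2 = 436
t_2 = 148
p_3 = 28
q_3 = 52
s_3 = 160
a_4 = 68
b_4 = 72
c_4 = 40
a_5 = 84
b_5 = 150
c_5 = 50
a_6 = 274
b_6 = 304
c_6 = 76
s_7 = 338
t_7 = 420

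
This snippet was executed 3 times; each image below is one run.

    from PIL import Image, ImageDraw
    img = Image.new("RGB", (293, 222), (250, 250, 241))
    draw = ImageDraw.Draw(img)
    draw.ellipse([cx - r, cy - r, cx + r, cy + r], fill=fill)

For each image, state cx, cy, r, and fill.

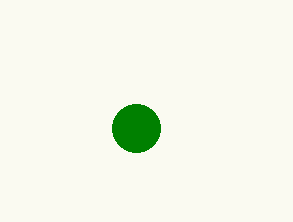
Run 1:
cx = 136; cy = 128; r = 24; fill = 'green'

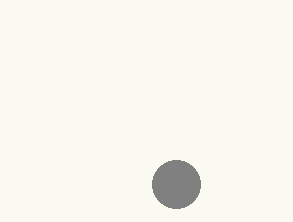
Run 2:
cx = 176
cy = 184
r = 24
fill = 'gray'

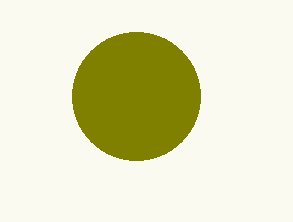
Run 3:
cx = 136; cy = 96; r = 64; fill = 'olive'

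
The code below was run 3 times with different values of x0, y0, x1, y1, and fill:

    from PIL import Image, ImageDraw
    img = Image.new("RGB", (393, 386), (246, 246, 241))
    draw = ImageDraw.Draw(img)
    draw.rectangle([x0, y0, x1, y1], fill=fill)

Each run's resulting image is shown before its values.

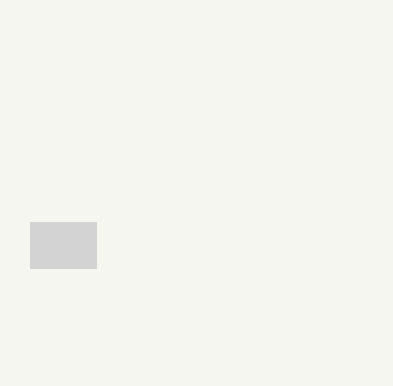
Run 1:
x0 = 30, y0 = 222, x1 = 96, y1 = 268, fill = 'lightgray'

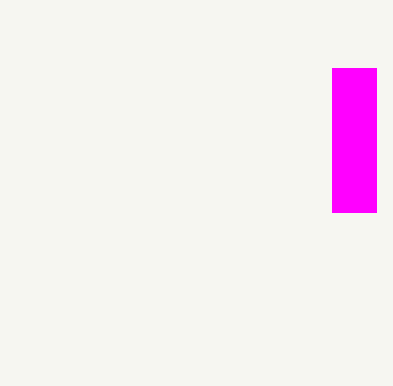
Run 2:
x0 = 332, y0 = 68, x1 = 376, y1 = 212, fill = 'magenta'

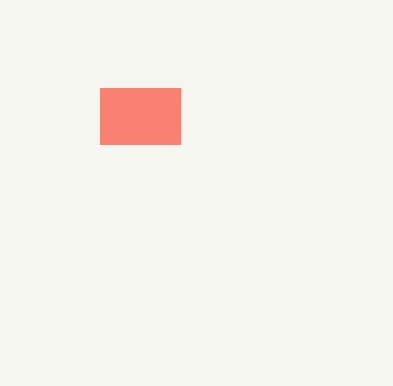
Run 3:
x0 = 100, y0 = 88, x1 = 180, y1 = 144, fill = 'salmon'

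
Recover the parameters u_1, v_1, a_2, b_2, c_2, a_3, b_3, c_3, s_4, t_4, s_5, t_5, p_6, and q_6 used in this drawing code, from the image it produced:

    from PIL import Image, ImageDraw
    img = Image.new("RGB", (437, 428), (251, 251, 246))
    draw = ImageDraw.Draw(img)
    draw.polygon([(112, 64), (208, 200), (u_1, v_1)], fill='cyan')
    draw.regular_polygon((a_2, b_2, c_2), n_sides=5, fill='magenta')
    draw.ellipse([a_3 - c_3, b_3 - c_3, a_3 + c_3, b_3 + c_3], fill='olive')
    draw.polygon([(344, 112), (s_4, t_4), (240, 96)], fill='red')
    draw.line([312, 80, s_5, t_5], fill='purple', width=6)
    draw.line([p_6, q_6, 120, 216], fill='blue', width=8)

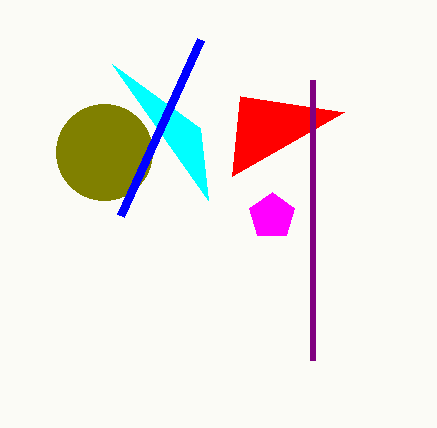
u_1 = 200; v_1 = 128; a_2 = 272; b_2 = 216; c_2 = 24; a_3 = 104; b_3 = 152; c_3 = 48; s_4 = 232; t_4 = 176; s_5 = 312; t_5 = 360; p_6 = 200; q_6 = 40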